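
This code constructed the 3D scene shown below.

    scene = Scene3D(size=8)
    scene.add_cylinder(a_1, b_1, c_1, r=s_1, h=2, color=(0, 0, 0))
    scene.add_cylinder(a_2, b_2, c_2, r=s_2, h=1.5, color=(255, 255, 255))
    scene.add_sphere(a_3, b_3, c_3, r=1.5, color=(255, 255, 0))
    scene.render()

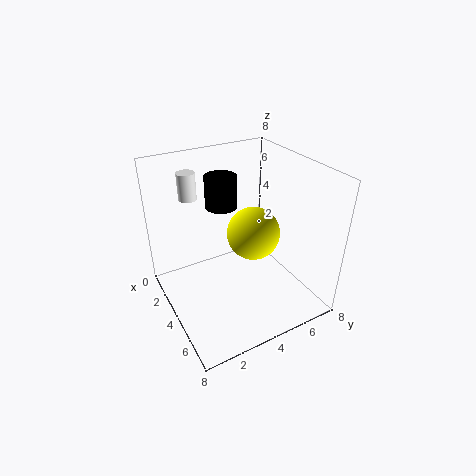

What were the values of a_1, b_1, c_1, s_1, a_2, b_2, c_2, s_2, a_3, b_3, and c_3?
a_1 = 1, b_1 = 4.5, c_1 = 4.5, s_1 = 1, a_2 = 2, b_2 = 2, c_2 = 6, s_2 = 0.5, a_3 = 4, b_3 = 5, c_3 = 4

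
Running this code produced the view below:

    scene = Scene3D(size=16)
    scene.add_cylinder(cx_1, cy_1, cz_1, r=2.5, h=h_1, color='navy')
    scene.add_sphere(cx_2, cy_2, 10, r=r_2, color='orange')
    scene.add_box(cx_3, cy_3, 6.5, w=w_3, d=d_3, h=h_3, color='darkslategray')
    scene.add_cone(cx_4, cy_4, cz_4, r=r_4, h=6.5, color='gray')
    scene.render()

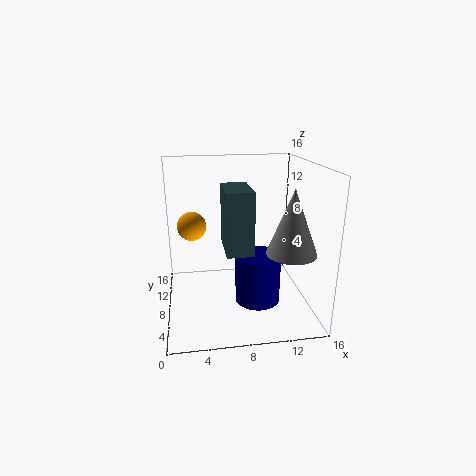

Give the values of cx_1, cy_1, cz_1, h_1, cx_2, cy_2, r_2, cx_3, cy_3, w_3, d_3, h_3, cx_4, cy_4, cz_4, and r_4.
cx_1 = 10, cy_1 = 6.5, cz_1 = 1, h_1 = 5.5, cx_2 = 3, cy_2 = 7, r_2 = 1.5, cx_3 = 6.5, cy_3 = 6, w_3 = 3, d_3 = 5.5, h_3 = 7, cx_4 = 12.5, cy_4 = 3, cz_4 = 8, r_4 = 2.5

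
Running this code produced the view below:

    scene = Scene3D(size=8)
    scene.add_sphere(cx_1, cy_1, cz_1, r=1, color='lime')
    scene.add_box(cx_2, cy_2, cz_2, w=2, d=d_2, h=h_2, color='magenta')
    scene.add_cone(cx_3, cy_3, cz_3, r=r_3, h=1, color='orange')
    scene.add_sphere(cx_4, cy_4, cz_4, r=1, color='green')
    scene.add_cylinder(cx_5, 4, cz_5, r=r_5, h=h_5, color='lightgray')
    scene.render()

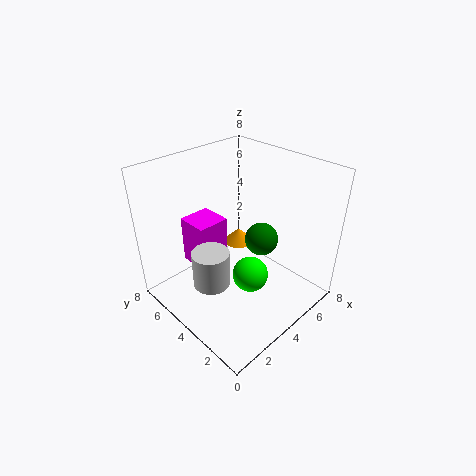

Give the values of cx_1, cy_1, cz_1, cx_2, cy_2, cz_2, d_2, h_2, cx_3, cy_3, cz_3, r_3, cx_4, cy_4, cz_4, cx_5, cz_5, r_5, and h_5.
cx_1 = 4; cy_1 = 3; cz_1 = 2; cx_2 = 3; cy_2 = 6; cz_2 = 1; d_2 = 2; h_2 = 3; cx_3 = 7; cy_3 = 7; cz_3 = 1; r_3 = 1; cx_4 = 6; cy_4 = 4; cz_4 = 3; cx_5 = 2; cz_5 = 2; r_5 = 1; h_5 = 2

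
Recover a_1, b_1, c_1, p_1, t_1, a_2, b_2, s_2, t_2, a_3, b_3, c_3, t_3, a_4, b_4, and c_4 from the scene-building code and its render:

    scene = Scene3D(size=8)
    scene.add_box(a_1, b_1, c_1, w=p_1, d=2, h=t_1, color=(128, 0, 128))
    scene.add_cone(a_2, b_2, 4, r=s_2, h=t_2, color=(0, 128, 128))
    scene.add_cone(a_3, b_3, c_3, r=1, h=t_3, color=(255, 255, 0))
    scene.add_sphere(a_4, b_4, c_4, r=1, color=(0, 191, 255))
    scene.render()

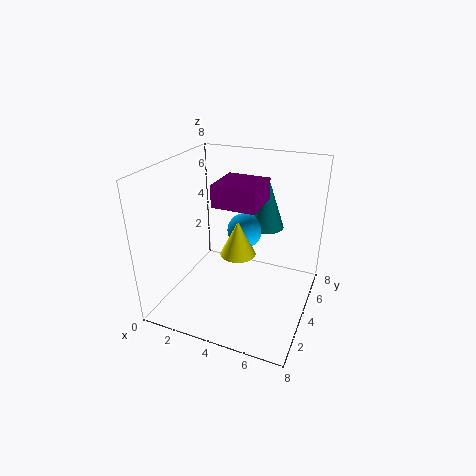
a_1 = 4
b_1 = 1
c_1 = 7
p_1 = 2
t_1 = 1
a_2 = 5
b_2 = 6
s_2 = 1
t_2 = 3
a_3 = 4
b_3 = 4
c_3 = 3
t_3 = 2
a_4 = 4
b_4 = 5
c_4 = 4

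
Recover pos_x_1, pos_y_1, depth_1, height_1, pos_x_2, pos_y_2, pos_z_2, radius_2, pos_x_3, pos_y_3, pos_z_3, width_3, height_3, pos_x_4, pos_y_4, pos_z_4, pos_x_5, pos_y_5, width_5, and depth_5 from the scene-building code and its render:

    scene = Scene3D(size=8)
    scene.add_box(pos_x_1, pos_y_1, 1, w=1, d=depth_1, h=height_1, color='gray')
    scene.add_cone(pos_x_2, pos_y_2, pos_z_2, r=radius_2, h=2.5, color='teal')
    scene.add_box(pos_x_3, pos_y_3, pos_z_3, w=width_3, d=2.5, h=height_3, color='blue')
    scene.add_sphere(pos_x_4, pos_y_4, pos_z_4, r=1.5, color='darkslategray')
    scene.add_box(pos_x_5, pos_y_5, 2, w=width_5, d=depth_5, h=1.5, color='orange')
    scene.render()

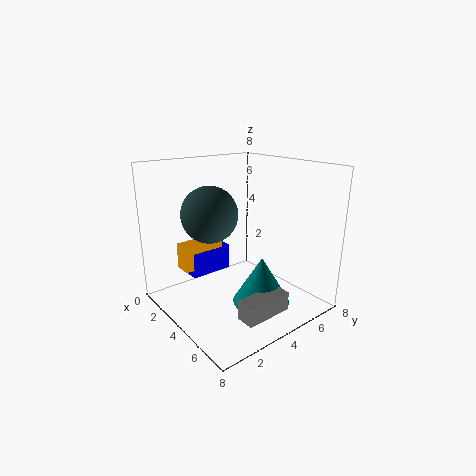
pos_x_1 = 6.5; pos_y_1 = 2; depth_1 = 2.5; height_1 = 1; pos_x_2 = 6; pos_y_2 = 4; pos_z_2 = 1; radius_2 = 1.5; pos_x_3 = 1.5; pos_y_3 = 2; pos_z_3 = 1.5; width_3 = 1; height_3 = 1.5; pos_x_4 = 3.5; pos_y_4 = 2.5; pos_z_4 = 5.5; pos_x_5 = 1.5; pos_y_5 = 1.5; width_5 = 1; depth_5 = 2.5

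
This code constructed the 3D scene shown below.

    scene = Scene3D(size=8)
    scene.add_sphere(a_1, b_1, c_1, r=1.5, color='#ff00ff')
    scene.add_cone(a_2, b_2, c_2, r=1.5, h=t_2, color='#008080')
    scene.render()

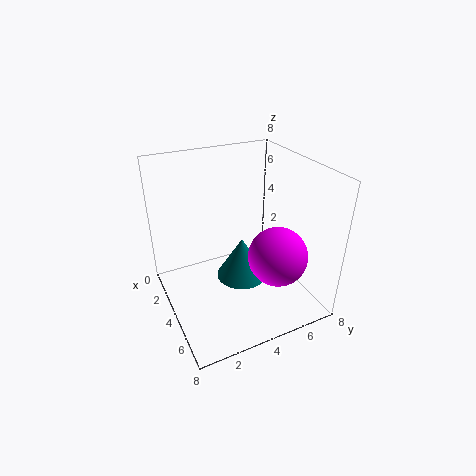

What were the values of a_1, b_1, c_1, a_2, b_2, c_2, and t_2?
a_1 = 6.5
b_1 = 5
c_1 = 4
a_2 = 3.5
b_2 = 4.5
c_2 = 1
t_2 = 2.5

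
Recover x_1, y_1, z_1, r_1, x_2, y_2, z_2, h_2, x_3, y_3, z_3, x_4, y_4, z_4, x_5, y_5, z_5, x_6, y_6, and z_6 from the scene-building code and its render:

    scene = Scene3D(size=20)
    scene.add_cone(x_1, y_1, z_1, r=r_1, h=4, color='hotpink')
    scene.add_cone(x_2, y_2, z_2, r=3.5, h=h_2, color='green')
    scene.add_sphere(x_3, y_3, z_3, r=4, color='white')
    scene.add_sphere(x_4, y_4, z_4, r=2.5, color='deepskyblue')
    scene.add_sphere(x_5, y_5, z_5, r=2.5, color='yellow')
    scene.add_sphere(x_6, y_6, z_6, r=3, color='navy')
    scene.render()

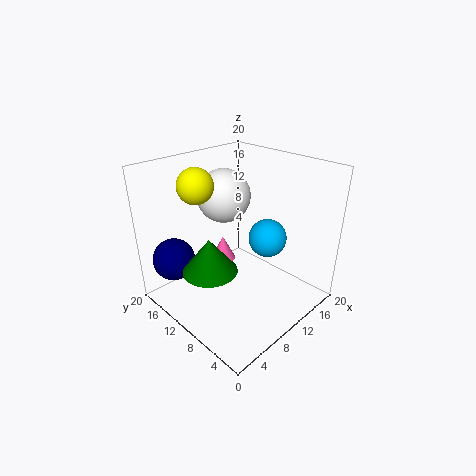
x_1 = 13; y_1 = 16.5; z_1 = 2.5; r_1 = 2; x_2 = 4; y_2 = 9; z_2 = 8; h_2 = 4.5; x_3 = 12.5; y_3 = 15.5; z_3 = 14; x_4 = 11.5; y_4 = 6; z_4 = 11; x_5 = 7; y_5 = 15; z_5 = 17; x_6 = 3.5; y_6 = 16.5; z_6 = 6.5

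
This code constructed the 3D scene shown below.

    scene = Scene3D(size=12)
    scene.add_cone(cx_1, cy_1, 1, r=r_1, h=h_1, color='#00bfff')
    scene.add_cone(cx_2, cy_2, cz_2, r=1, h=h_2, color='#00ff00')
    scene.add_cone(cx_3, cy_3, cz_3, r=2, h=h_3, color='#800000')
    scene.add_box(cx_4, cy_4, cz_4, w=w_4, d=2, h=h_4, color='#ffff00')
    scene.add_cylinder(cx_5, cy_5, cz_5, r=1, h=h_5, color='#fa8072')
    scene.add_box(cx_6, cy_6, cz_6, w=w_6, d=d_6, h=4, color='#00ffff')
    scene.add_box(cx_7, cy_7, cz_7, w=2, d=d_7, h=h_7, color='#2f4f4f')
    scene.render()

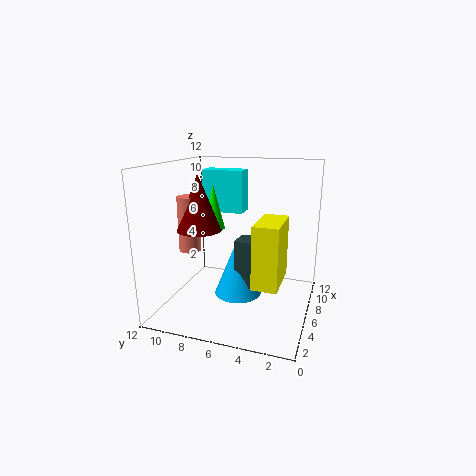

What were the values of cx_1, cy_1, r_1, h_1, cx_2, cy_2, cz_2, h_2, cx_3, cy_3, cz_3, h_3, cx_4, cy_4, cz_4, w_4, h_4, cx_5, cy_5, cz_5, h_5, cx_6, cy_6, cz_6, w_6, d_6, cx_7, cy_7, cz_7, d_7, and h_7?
cx_1 = 6, cy_1 = 6, r_1 = 2, h_1 = 5, cx_2 = 8, cy_2 = 9, cz_2 = 6, h_2 = 4, cx_3 = 7, cy_3 = 10, cz_3 = 6, h_3 = 5, cx_4 = 3, cy_4 = 2, cz_4 = 3, w_4 = 4, h_4 = 5, cx_5 = 7, cy_5 = 11, cz_5 = 4, h_5 = 5, cx_6 = 10, cy_6 = 7, cz_6 = 7, w_6 = 2, d_6 = 4, cx_7 = 5, cy_7 = 4, cz_7 = 2, d_7 = 2, h_7 = 4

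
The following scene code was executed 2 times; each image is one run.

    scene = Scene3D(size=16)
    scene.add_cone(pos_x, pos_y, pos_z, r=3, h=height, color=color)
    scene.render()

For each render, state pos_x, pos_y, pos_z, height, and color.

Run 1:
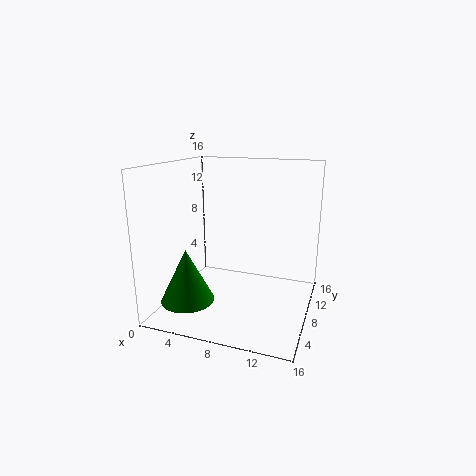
pos_x = 3; pos_y = 5; pos_z = 1; height = 6; color = 'green'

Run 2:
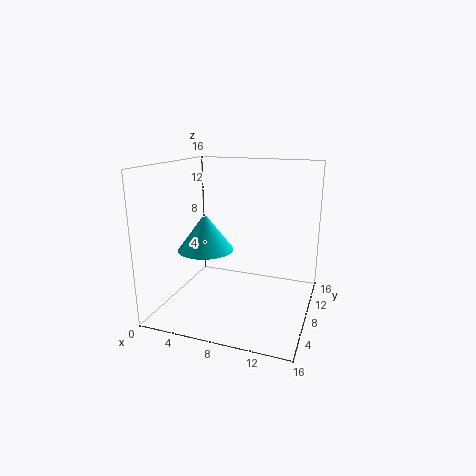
pos_x = 5; pos_y = 6; pos_z = 7; height = 4; color = 'cyan'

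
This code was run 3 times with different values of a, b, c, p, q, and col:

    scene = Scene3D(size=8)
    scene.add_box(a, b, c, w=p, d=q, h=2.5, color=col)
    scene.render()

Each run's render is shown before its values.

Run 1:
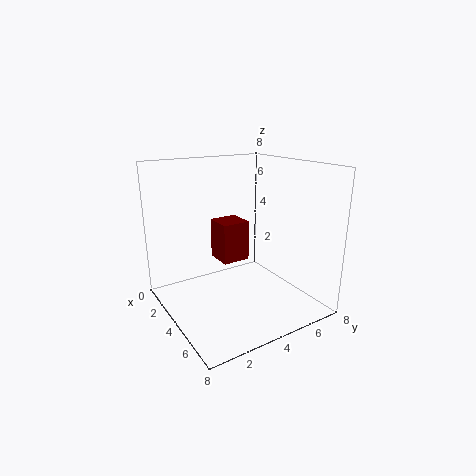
a = 0.75, b = 4, c = 1.75, p = 1.75, q = 1.75, col = 'maroon'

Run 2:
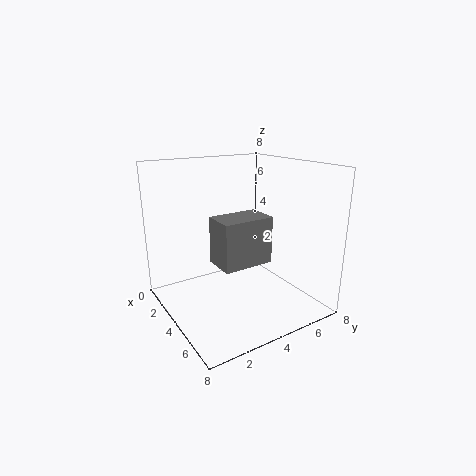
a = 4, b = 2.25, c = 3, p = 1.75, q = 2.75, col = 'gray'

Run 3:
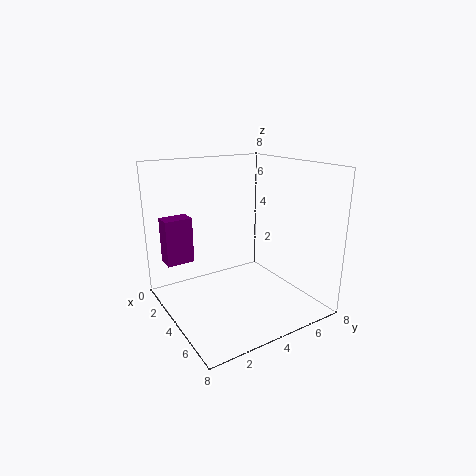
a = 2, b = 0.25, c = 2.75, p = 1, q = 1.5, col = 'purple'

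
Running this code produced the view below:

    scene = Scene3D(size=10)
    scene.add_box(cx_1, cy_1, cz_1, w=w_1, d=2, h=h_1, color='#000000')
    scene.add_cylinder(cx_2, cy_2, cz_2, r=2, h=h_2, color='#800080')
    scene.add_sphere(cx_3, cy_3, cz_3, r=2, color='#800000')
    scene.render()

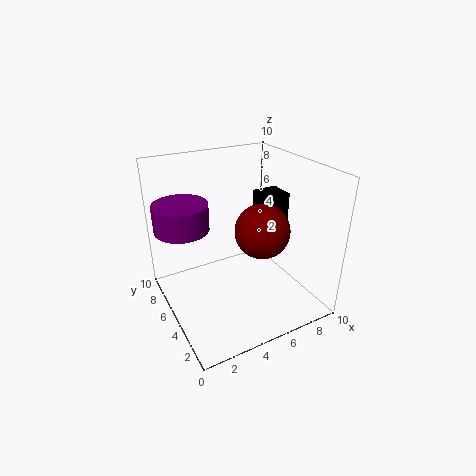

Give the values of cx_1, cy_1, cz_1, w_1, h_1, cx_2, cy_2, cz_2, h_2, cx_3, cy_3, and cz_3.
cx_1 = 8; cy_1 = 6; cz_1 = 3; w_1 = 2; h_1 = 4; cx_2 = 2; cy_2 = 8; cz_2 = 5; h_2 = 2; cx_3 = 7; cy_3 = 5; cz_3 = 5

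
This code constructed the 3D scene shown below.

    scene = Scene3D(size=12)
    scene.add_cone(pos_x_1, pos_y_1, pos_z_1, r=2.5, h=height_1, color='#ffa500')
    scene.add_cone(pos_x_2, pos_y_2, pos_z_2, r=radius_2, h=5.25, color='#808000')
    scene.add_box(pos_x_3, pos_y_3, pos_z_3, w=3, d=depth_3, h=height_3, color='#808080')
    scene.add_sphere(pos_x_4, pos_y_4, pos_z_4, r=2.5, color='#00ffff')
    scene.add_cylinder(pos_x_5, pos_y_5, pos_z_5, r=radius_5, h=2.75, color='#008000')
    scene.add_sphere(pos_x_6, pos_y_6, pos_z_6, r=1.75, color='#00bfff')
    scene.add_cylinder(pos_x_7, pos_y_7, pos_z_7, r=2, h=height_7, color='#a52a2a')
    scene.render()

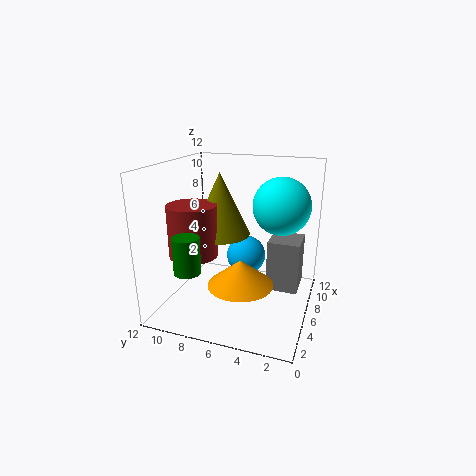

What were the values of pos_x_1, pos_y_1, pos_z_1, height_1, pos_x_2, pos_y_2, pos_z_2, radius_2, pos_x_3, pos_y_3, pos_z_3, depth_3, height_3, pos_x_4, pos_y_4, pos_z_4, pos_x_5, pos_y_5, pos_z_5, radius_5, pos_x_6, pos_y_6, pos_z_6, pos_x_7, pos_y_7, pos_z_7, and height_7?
pos_x_1 = 3; pos_y_1 = 4.75; pos_z_1 = 3.5; height_1 = 2; pos_x_2 = 6.5; pos_y_2 = 7.75; pos_z_2 = 6; radius_2 = 2.5; pos_x_3 = 7; pos_y_3 = 1; pos_z_3 = 1; depth_3 = 2.75; height_3 = 4.5; pos_x_4 = 8.75; pos_y_4 = 3; pos_z_4 = 8.25; pos_x_5 = 1.25; pos_y_5 = 8.25; pos_z_5 = 4.75; radius_5 = 1; pos_x_6 = 8.25; pos_y_6 = 6; pos_z_6 = 3.5; pos_x_7 = 4.25; pos_y_7 = 9.25; pos_z_7 = 4.75; height_7 = 4.25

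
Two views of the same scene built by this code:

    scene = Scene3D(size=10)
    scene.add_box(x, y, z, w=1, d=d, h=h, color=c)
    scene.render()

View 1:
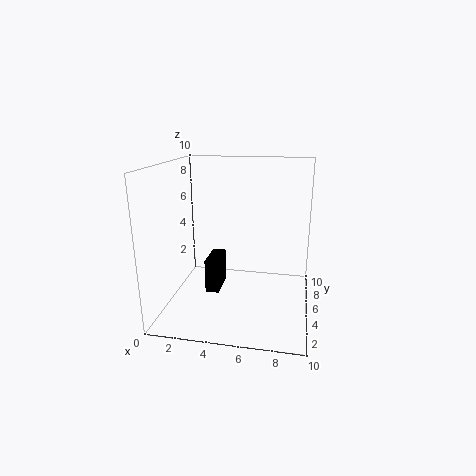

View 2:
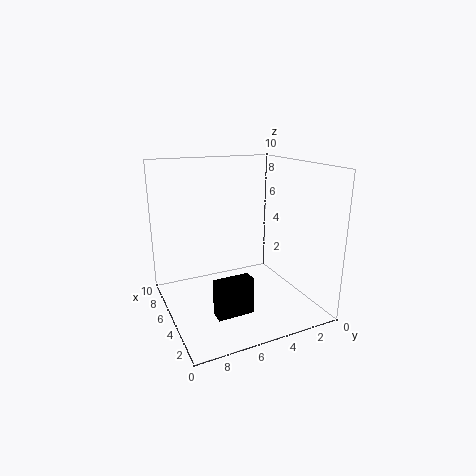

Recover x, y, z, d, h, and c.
x = 2.5; y = 5; z = 0.5; d = 2.5; h = 2.5; c = 'black'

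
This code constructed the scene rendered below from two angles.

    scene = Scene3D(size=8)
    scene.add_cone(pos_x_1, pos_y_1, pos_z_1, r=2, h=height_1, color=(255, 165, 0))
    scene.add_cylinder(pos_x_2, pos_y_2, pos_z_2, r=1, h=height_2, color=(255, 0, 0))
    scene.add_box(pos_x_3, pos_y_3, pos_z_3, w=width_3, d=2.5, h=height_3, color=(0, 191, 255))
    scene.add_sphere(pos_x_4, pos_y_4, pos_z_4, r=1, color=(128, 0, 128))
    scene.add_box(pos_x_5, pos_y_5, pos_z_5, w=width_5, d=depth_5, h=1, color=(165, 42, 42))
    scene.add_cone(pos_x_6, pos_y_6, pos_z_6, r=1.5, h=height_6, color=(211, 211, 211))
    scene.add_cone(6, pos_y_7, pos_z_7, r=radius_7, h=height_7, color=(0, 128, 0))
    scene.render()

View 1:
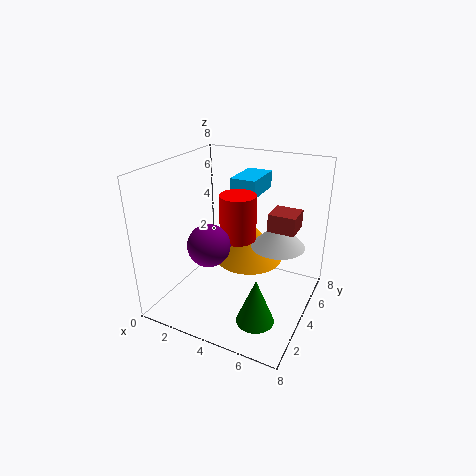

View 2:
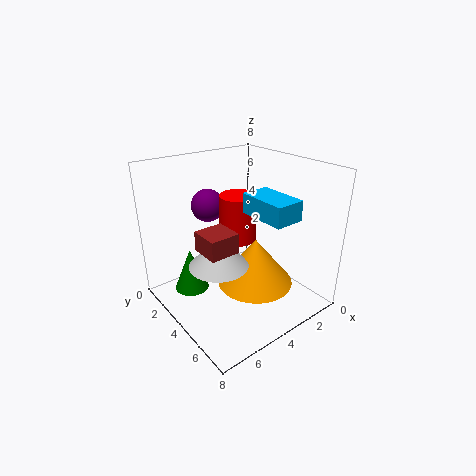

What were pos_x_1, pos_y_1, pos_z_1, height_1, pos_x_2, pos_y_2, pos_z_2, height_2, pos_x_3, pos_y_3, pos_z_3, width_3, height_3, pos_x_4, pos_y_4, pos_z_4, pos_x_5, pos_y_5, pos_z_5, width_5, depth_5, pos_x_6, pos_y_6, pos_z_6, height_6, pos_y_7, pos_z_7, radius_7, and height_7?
pos_x_1 = 4; pos_y_1 = 5.5; pos_z_1 = 2; height_1 = 2.5; pos_x_2 = 4; pos_y_2 = 4; pos_z_2 = 4; height_2 = 2.5; pos_x_3 = 3; pos_y_3 = 5; pos_z_3 = 6; width_3 = 1.5; height_3 = 1; pos_x_4 = 4; pos_y_4 = 1; pos_z_4 = 5; pos_x_5 = 5.5; pos_y_5 = 4.5; pos_z_5 = 4.5; width_5 = 1.5; depth_5 = 1.5; pos_x_6 = 6; pos_y_6 = 5; pos_z_6 = 3.5; height_6 = 1.5; pos_y_7 = 2; pos_z_7 = 0.5; radius_7 = 1; height_7 = 2.5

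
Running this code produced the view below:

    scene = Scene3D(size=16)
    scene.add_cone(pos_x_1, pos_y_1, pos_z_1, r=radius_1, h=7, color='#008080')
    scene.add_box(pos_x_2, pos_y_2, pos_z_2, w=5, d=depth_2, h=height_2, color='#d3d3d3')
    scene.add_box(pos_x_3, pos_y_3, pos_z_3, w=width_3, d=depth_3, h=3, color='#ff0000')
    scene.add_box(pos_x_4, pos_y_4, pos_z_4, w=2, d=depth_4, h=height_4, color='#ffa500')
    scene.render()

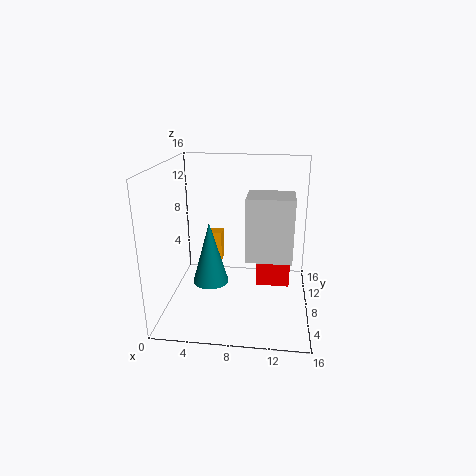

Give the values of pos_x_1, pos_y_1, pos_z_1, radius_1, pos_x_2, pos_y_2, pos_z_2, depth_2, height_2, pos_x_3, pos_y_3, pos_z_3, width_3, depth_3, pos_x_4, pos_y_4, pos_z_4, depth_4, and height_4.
pos_x_1 = 5, pos_y_1 = 7, pos_z_1 = 3, radius_1 = 2, pos_x_2 = 9, pos_y_2 = 6, pos_z_2 = 6, depth_2 = 4, height_2 = 7, pos_x_3 = 10, pos_y_3 = 10, pos_z_3 = 1, width_3 = 4, depth_3 = 3, pos_x_4 = 3, pos_y_4 = 14, pos_z_4 = 2, depth_4 = 2, height_4 = 4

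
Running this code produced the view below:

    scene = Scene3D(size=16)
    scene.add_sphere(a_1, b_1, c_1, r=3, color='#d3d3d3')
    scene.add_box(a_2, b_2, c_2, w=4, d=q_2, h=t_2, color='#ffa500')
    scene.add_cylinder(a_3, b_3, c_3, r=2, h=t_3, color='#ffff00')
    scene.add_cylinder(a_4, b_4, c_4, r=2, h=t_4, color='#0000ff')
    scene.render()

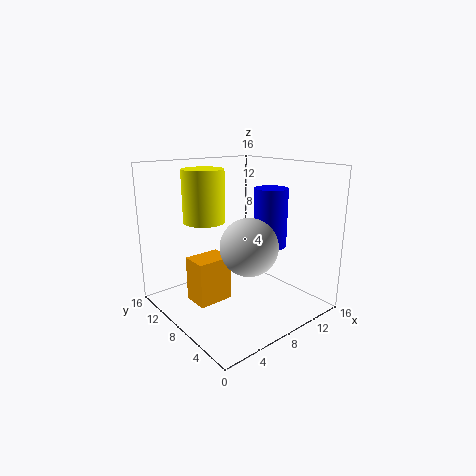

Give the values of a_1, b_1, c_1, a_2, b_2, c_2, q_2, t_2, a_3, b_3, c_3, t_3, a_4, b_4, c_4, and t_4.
a_1 = 7; b_1 = 5; c_1 = 8; a_2 = 3; b_2 = 8; c_2 = 1; q_2 = 3; t_2 = 5; a_3 = 3; b_3 = 7; c_3 = 11; t_3 = 5; a_4 = 13; b_4 = 8; c_4 = 6; t_4 = 7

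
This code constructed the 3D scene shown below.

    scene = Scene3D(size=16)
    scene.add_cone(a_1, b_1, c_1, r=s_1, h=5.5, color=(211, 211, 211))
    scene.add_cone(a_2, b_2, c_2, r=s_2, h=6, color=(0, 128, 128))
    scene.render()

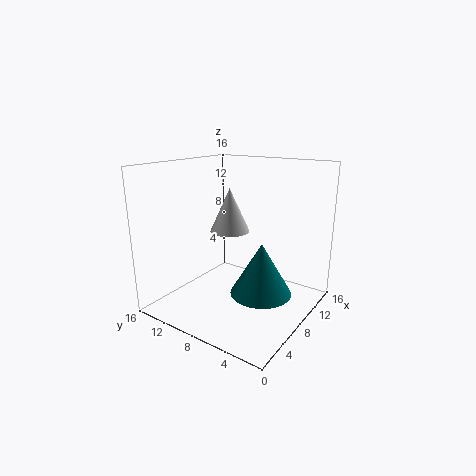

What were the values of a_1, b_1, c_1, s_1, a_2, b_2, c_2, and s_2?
a_1 = 12
b_1 = 12
c_1 = 7
s_1 = 2.5
a_2 = 9
b_2 = 5.5
c_2 = 1.5
s_2 = 3.5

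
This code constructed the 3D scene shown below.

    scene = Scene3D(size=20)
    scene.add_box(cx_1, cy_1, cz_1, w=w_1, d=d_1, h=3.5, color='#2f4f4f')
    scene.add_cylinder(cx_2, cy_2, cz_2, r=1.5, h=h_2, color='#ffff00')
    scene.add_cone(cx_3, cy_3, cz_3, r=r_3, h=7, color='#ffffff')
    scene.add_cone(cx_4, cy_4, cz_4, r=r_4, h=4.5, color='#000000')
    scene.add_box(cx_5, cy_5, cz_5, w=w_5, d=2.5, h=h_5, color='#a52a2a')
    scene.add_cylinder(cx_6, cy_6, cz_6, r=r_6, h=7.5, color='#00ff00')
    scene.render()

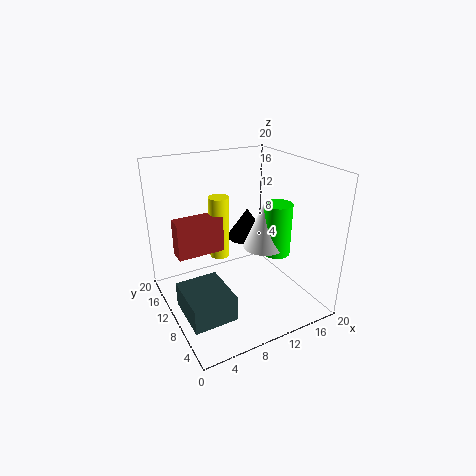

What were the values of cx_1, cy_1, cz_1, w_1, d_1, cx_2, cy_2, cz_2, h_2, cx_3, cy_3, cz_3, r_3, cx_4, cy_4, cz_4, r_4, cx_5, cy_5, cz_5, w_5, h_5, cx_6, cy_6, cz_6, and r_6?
cx_1 = 1; cy_1 = 4.5; cz_1 = 1; w_1 = 6; d_1 = 7; cx_2 = 9.5; cy_2 = 15; cz_2 = 5; h_2 = 9.5; cx_3 = 14; cy_3 = 9.5; cz_3 = 8; r_3 = 3; cx_4 = 13.5; cy_4 = 13.5; cz_4 = 8; r_4 = 3; cx_5 = 2.5; cy_5 = 13.5; cz_5 = 6.5; w_5 = 7; h_5 = 5.5; cx_6 = 15.5; cy_6 = 8.5; cz_6 = 7; r_6 = 2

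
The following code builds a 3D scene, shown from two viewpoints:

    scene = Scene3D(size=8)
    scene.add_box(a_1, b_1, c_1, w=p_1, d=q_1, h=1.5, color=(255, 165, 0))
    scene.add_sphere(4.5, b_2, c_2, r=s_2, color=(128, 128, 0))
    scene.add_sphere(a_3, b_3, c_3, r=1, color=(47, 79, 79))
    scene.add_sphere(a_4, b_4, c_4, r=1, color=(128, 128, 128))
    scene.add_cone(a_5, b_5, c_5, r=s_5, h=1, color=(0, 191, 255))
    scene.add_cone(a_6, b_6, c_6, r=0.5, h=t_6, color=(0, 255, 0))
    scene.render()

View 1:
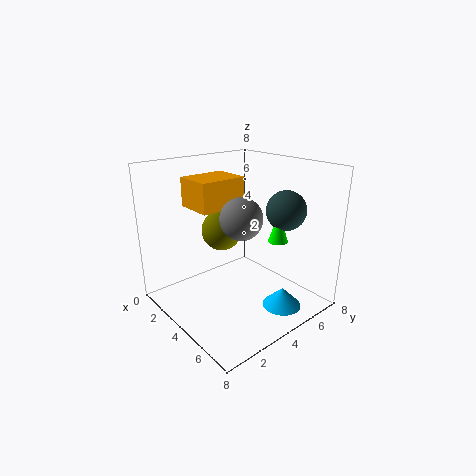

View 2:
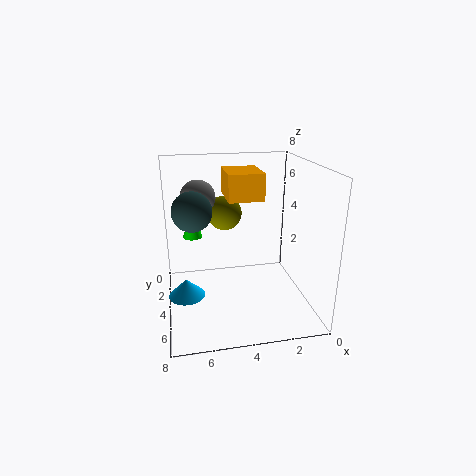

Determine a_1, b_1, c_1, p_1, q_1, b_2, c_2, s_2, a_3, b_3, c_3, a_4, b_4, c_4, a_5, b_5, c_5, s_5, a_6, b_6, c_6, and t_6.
a_1 = 2.5; b_1 = 1.5; c_1 = 6; p_1 = 2; q_1 = 2.5; b_2 = 2.5; c_2 = 5; s_2 = 1; a_3 = 6.5; b_3 = 5; c_3 = 6; a_4 = 6; b_4 = 2.5; c_4 = 6; a_5 = 7; b_5 = 4.5; c_5 = 1; s_5 = 1; a_6 = 6.5; b_6 = 4.5; c_6 = 4.5; t_6 = 1.5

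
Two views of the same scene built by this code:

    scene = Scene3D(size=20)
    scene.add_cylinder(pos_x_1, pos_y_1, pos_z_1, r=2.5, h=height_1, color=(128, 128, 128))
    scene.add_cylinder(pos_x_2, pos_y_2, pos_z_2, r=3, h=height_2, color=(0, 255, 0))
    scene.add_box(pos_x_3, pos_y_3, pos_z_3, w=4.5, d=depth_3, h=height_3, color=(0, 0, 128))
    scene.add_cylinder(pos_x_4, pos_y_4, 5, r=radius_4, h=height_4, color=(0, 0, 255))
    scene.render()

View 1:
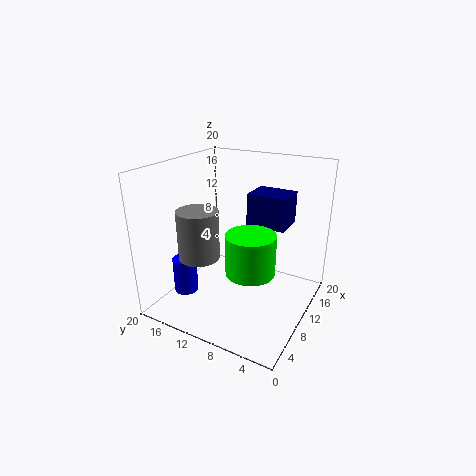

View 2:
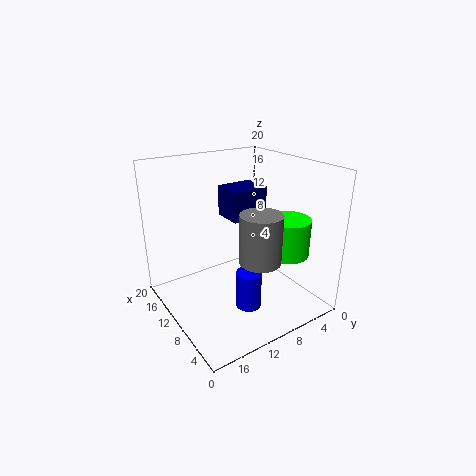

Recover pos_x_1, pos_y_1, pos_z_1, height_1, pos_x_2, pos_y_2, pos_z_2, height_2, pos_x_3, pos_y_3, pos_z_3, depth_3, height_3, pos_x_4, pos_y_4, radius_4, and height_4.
pos_x_1 = 3
pos_y_1 = 11.5
pos_z_1 = 10
height_1 = 6
pos_x_2 = 5
pos_y_2 = 5.5
pos_z_2 = 8.5
height_2 = 5
pos_x_3 = 11.5
pos_y_3 = 4
pos_z_3 = 11.5
depth_3 = 5.5
height_3 = 4.5
pos_x_4 = 2.5
pos_y_4 = 13.5
radius_4 = 1.5
height_4 = 4.5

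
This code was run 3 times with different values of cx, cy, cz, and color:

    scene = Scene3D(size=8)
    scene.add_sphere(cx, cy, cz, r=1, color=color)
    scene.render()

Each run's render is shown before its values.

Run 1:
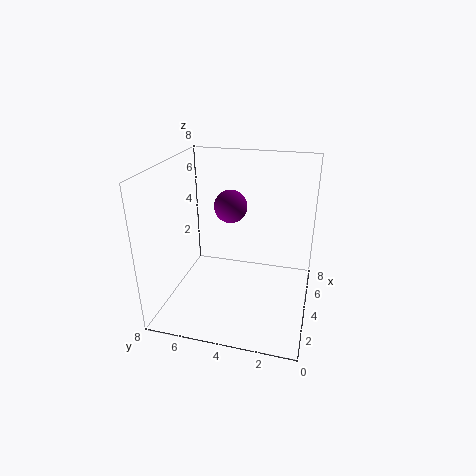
cx = 6; cy = 5; cz = 5; color = 'purple'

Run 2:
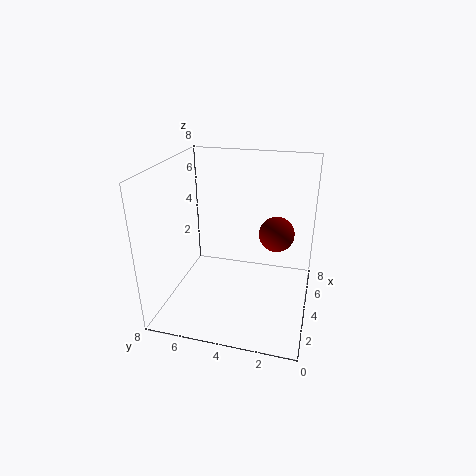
cx = 5; cy = 2; cz = 4; color = 'maroon'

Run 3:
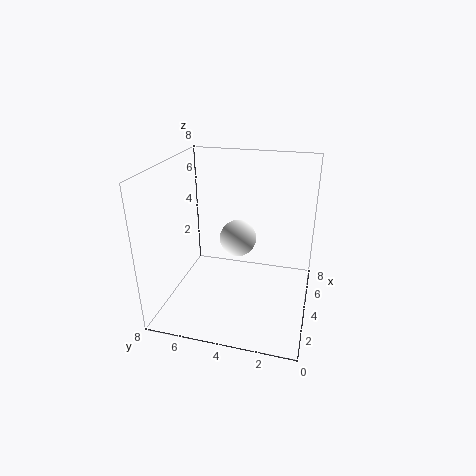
cx = 4; cy = 4; cz = 4; color = 'white'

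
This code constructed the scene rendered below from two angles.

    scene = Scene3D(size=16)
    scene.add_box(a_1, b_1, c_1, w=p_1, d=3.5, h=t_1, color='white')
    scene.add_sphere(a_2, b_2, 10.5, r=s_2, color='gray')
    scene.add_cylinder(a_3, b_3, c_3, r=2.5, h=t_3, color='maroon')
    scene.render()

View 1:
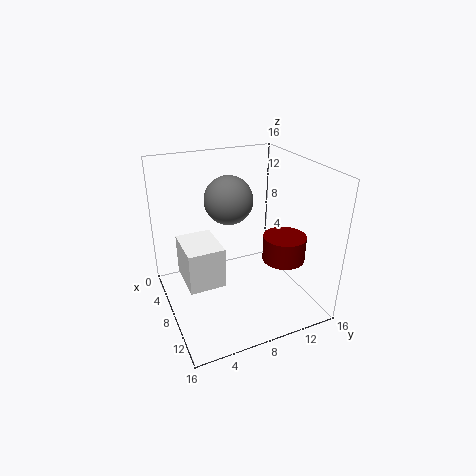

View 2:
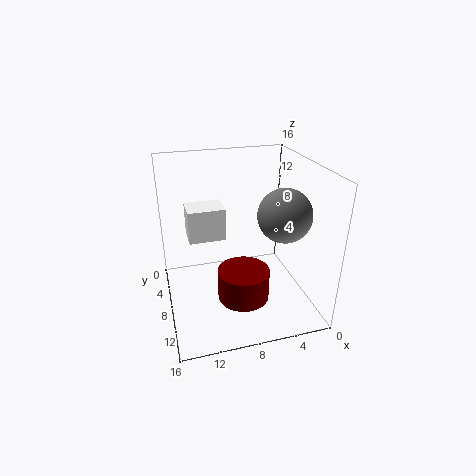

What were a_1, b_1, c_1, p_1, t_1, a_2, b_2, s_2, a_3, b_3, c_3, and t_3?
a_1 = 8.5
b_1 = 1
c_1 = 6
p_1 = 4.5
t_1 = 4
a_2 = 3
b_2 = 9
s_2 = 3
a_3 = 9
b_3 = 13.5
c_3 = 4.5
t_3 = 3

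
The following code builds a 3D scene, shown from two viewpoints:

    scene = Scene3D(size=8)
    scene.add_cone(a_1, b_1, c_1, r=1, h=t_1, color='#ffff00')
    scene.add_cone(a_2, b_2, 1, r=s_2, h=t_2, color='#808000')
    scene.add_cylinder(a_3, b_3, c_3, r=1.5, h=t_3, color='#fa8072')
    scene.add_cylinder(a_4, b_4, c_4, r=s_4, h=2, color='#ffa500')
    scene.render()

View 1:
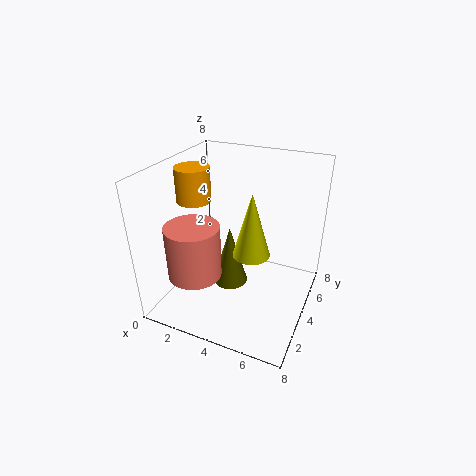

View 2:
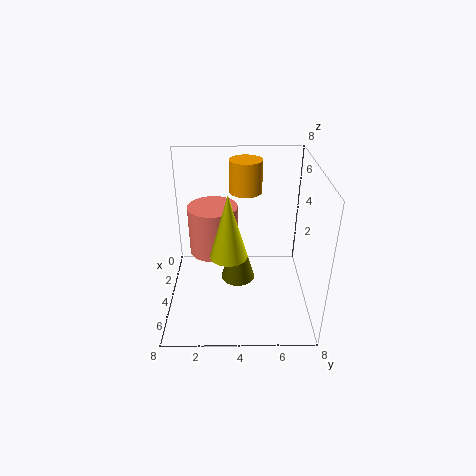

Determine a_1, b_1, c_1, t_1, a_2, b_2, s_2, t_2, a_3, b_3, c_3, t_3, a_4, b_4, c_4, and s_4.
a_1 = 5
b_1 = 3.5
c_1 = 3.5
t_1 = 3.5
a_2 = 3.5
b_2 = 4
s_2 = 1
t_2 = 3.5
a_3 = 2
b_3 = 2.5
c_3 = 2
t_3 = 3
a_4 = 1
b_4 = 4.5
c_4 = 5.5
s_4 = 1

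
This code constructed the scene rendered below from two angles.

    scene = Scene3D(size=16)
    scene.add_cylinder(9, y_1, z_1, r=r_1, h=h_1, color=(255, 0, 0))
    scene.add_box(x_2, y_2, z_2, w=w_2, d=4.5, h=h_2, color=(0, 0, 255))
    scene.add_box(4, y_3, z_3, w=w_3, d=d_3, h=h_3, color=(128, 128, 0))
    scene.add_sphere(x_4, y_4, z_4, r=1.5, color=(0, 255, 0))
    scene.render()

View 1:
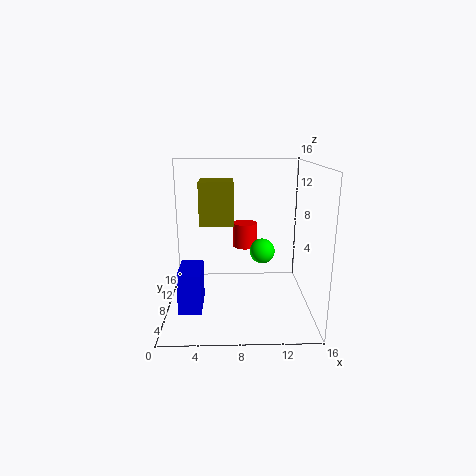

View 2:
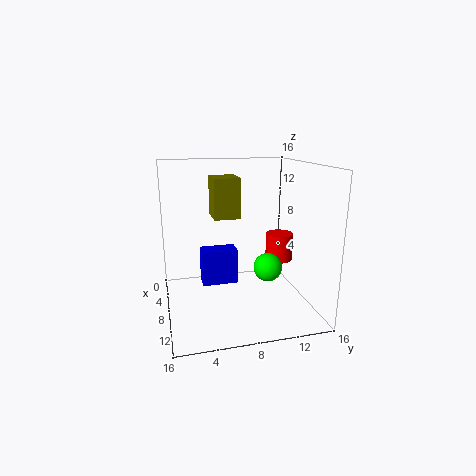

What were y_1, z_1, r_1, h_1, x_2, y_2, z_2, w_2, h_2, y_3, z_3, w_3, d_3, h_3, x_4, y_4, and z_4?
y_1 = 12.5; z_1 = 5.5; r_1 = 1.5; h_1 = 3; x_2 = 1.5; y_2 = 4.5; z_2 = 0.5; w_2 = 2.5; h_2 = 4.5; y_3 = 5.5; z_3 = 10; w_3 = 3.5; d_3 = 3; h_3 = 4.5; x_4 = 11; y_4 = 10.5; z_4 = 5.5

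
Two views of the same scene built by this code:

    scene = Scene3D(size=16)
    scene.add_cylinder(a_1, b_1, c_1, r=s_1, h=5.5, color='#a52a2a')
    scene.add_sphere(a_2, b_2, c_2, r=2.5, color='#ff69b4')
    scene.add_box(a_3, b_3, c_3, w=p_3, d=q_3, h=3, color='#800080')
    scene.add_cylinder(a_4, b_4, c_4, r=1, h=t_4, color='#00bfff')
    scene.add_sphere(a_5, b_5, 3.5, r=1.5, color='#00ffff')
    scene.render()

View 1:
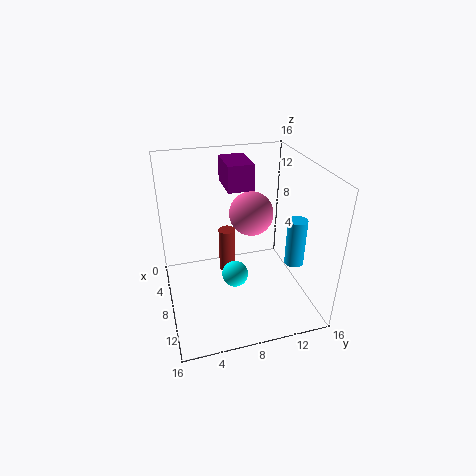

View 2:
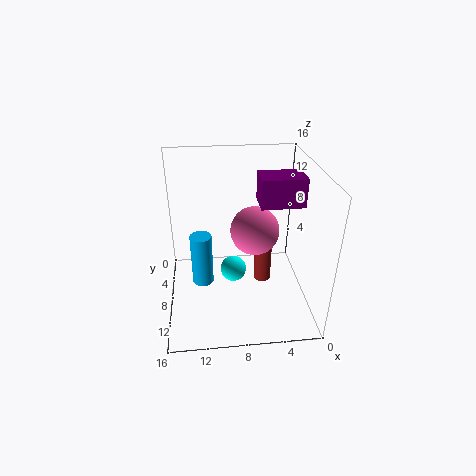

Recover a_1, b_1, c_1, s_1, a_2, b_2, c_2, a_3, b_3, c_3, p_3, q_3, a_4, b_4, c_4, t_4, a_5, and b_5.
a_1 = 5; b_1 = 7.5; c_1 = 2; s_1 = 1; a_2 = 6.5; b_2 = 10; c_2 = 10; a_3 = 1.5; b_3 = 7.5; c_3 = 12.5; p_3 = 4.5; q_3 = 3; a_4 = 12; b_4 = 13; c_4 = 6.5; t_4 = 5; a_5 = 8.5; b_5 = 7.5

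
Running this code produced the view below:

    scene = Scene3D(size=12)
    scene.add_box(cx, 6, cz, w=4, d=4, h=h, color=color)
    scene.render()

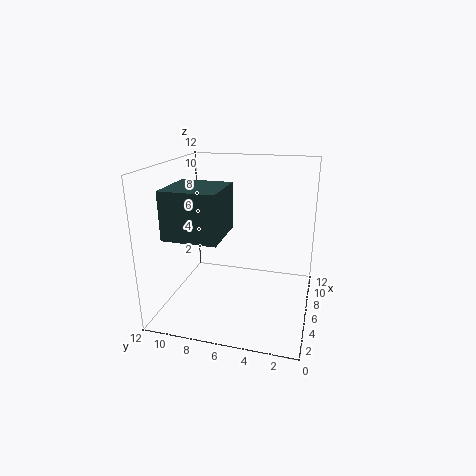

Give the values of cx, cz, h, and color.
cx = 0.5; cz = 7.5; h = 3.5; color = 'darkslategray'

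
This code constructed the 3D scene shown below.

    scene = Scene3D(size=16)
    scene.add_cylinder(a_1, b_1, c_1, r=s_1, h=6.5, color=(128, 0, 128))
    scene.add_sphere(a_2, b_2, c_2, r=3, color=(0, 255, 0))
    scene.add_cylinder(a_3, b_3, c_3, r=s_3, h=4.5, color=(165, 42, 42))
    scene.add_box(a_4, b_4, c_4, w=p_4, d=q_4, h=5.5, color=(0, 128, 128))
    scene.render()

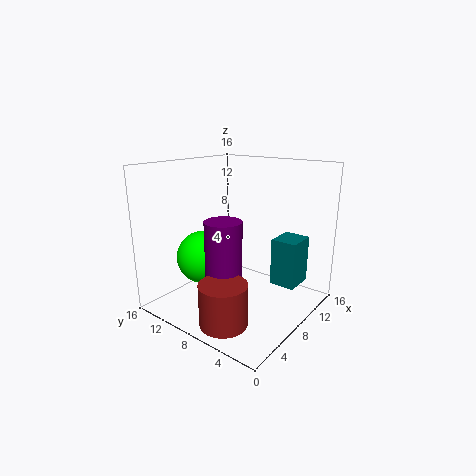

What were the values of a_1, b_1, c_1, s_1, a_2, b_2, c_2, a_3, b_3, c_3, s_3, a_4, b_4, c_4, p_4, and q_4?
a_1 = 5.5; b_1 = 8; c_1 = 4; s_1 = 2; a_2 = 6; b_2 = 11.5; c_2 = 5.5; a_3 = 3; b_3 = 6; c_3 = 0.5; s_3 = 2.5; a_4 = 11; b_4 = 2.5; c_4 = 2; p_4 = 3.5; q_4 = 3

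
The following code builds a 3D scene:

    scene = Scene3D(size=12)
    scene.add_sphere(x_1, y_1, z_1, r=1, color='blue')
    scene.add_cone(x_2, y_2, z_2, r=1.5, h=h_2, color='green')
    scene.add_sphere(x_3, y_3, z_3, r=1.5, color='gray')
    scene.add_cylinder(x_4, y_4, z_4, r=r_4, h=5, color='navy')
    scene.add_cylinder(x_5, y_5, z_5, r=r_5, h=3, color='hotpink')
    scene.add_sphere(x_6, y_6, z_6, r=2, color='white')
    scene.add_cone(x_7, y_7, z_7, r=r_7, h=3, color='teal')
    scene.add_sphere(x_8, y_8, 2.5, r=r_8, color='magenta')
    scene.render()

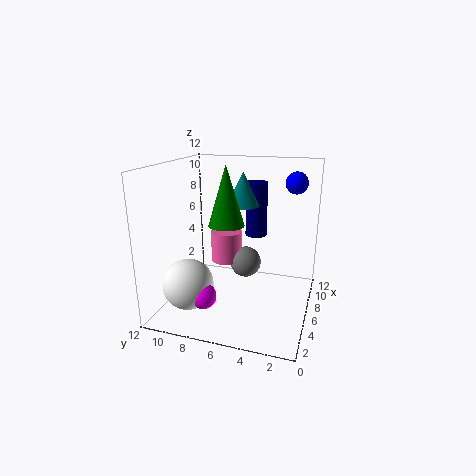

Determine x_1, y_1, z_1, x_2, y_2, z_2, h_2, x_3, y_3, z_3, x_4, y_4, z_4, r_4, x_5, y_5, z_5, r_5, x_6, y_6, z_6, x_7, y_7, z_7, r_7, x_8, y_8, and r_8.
x_1 = 10.5
y_1 = 2
z_1 = 10
x_2 = 6
y_2 = 7
z_2 = 7
h_2 = 5
x_3 = 10
y_3 = 6.5
z_3 = 2
x_4 = 10
y_4 = 5.5
z_4 = 5
r_4 = 1
x_5 = 10
y_5 = 8.5
z_5 = 2
r_5 = 1.5
x_6 = 2.5
y_6 = 9
z_6 = 3
x_7 = 9
y_7 = 6.5
z_7 = 8
r_7 = 1.5
x_8 = 2
y_8 = 7.5
r_8 = 1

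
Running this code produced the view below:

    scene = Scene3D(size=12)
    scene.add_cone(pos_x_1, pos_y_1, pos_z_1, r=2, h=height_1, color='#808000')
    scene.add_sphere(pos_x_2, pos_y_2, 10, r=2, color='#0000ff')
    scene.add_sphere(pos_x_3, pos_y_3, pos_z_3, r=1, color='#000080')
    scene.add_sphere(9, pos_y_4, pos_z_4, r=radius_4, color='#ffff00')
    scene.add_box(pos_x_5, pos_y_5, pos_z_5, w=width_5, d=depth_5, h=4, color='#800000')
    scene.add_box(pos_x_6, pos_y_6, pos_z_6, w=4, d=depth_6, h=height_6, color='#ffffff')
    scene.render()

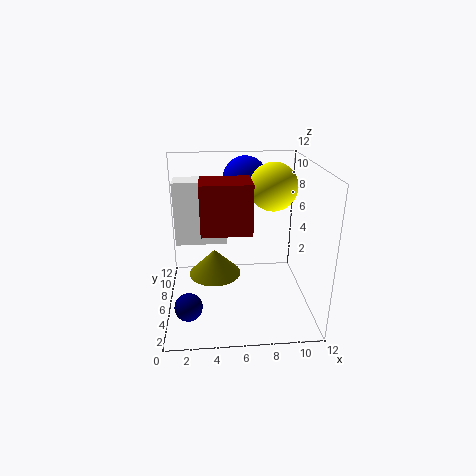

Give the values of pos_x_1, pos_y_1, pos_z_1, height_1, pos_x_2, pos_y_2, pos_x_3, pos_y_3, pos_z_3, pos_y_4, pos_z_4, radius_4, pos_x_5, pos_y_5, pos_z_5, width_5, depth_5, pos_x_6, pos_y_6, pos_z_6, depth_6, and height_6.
pos_x_1 = 4
pos_y_1 = 4
pos_z_1 = 4
height_1 = 2
pos_x_2 = 7
pos_y_2 = 10
pos_x_3 = 2
pos_y_3 = 1
pos_z_3 = 3
pos_y_4 = 7
pos_z_4 = 10
radius_4 = 2
pos_x_5 = 3
pos_y_5 = 4
pos_z_5 = 7
width_5 = 4
depth_5 = 3
pos_x_6 = 1
pos_y_6 = 5
pos_z_6 = 6
depth_6 = 2
height_6 = 5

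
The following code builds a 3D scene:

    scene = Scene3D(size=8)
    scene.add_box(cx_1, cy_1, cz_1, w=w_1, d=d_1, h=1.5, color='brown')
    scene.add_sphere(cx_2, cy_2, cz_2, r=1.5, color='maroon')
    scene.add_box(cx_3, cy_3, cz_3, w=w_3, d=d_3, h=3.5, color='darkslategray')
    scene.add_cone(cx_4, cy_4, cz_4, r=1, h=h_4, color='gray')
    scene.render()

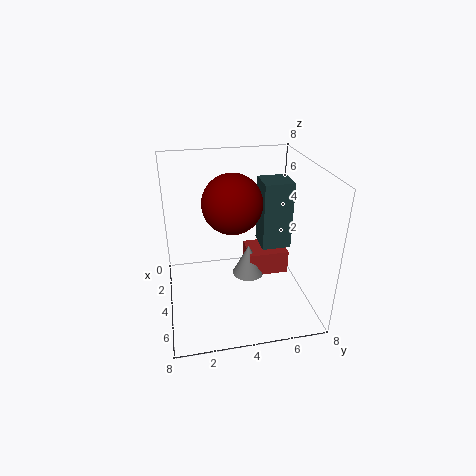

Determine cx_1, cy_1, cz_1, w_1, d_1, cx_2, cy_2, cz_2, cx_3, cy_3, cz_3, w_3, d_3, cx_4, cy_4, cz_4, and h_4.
cx_1 = 1, cy_1 = 5, cz_1 = 0.5, w_1 = 2, d_1 = 2.5, cx_2 = 5, cy_2 = 3.5, cz_2 = 6.5, cx_3 = 4, cy_3 = 5, cz_3 = 4, w_3 = 1.5, d_3 = 1.5, cx_4 = 2.5, cy_4 = 5, cz_4 = 0.5, h_4 = 2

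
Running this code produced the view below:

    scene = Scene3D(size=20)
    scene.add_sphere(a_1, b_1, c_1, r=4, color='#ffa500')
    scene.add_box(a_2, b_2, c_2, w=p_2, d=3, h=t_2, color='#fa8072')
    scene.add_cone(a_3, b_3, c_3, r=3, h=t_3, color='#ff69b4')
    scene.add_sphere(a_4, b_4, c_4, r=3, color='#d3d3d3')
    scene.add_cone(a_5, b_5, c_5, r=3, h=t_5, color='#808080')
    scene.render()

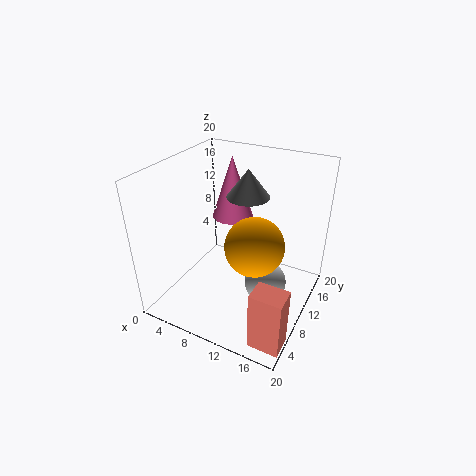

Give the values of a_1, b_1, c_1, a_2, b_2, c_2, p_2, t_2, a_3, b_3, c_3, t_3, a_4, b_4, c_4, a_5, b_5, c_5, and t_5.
a_1 = 13, b_1 = 9, c_1 = 10, a_2 = 16, b_2 = 1, c_2 = 1, p_2 = 4, t_2 = 8, a_3 = 7, b_3 = 14, c_3 = 11, t_3 = 9, a_4 = 14, b_4 = 11, c_4 = 3, a_5 = 10, b_5 = 13, c_5 = 15, t_5 = 4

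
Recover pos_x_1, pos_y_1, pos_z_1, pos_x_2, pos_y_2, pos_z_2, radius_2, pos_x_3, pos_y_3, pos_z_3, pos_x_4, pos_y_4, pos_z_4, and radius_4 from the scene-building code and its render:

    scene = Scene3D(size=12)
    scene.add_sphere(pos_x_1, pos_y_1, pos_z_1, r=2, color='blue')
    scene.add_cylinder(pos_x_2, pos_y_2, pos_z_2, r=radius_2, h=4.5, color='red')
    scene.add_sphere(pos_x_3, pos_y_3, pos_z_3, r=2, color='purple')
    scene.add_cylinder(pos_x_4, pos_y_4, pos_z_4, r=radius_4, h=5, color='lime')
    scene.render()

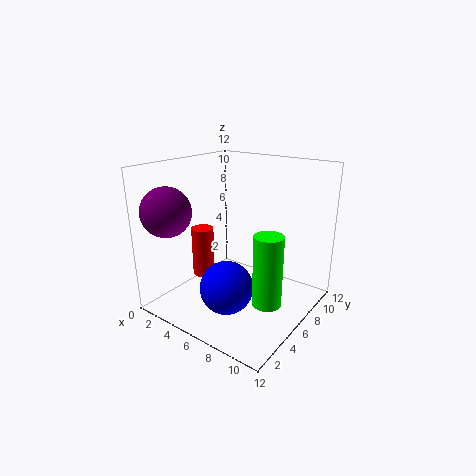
pos_x_1 = 7.5
pos_y_1 = 2.5
pos_z_1 = 3.5
pos_x_2 = 2
pos_y_2 = 6
pos_z_2 = 1.5
radius_2 = 1
pos_x_3 = 2
pos_y_3 = 2
pos_z_3 = 8.5
pos_x_4 = 11
pos_y_4 = 2.5
pos_z_4 = 3.5
radius_4 = 1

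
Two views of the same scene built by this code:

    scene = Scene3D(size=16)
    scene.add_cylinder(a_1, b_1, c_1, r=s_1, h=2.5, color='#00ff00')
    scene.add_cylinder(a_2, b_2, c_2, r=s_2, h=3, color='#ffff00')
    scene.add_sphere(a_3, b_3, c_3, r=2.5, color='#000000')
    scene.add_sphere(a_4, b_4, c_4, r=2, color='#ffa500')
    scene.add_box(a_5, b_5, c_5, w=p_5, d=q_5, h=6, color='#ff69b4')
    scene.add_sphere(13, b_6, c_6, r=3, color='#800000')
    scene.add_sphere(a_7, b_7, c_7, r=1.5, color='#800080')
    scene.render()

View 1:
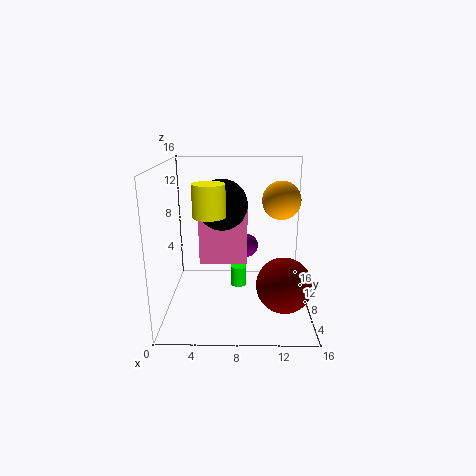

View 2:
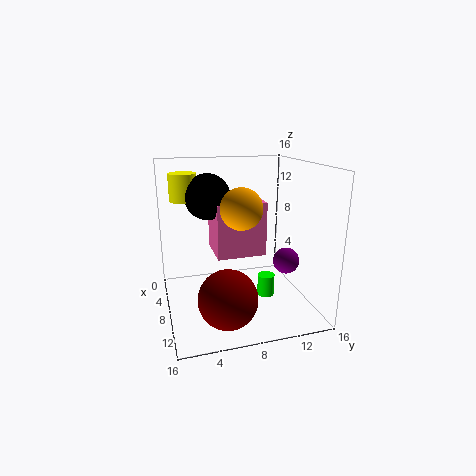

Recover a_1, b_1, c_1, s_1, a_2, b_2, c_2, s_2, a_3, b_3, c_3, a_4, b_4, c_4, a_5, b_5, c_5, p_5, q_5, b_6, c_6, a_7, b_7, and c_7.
a_1 = 8; b_1 = 11.5; c_1 = 0.5; s_1 = 1; a_2 = 5.5; b_2 = 2.5; c_2 = 12; s_2 = 1.5; a_3 = 6.5; b_3 = 5; c_3 = 12.5; a_4 = 12.5; b_4 = 7; c_4 = 12.5; a_5 = 4; b_5 = 5.5; c_5 = 6; p_5 = 5; q_5 = 5.5; b_6 = 5.5; c_6 = 3.5; a_7 = 9; b_7 = 13.5; c_7 = 5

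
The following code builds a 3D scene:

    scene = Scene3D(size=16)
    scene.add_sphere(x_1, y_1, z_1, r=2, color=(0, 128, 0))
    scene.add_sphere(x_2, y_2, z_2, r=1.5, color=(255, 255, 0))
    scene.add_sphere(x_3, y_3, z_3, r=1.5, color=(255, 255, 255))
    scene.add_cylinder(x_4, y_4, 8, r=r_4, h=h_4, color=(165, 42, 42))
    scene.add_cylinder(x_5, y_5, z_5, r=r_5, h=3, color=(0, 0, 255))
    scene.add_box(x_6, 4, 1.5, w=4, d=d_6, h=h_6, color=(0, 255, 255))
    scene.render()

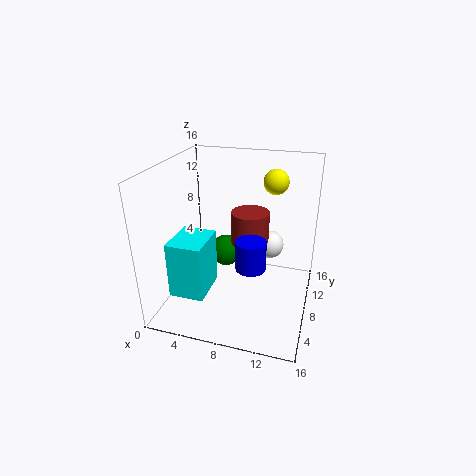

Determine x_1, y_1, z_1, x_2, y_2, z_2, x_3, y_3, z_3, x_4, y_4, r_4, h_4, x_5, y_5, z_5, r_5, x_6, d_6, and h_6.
x_1 = 5, y_1 = 12.5, z_1 = 3.5, x_2 = 11, y_2 = 13.5, z_2 = 13, x_3 = 11.5, y_3 = 8.5, z_3 = 7.5, x_4 = 9.5, y_4 = 7.5, r_4 = 2, h_4 = 3.5, x_5 = 10.5, y_5 = 4, z_5 = 7, r_5 = 1.5, x_6 = 1, d_6 = 5, h_6 = 6.5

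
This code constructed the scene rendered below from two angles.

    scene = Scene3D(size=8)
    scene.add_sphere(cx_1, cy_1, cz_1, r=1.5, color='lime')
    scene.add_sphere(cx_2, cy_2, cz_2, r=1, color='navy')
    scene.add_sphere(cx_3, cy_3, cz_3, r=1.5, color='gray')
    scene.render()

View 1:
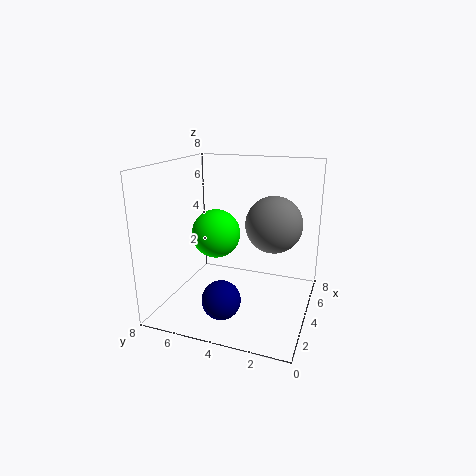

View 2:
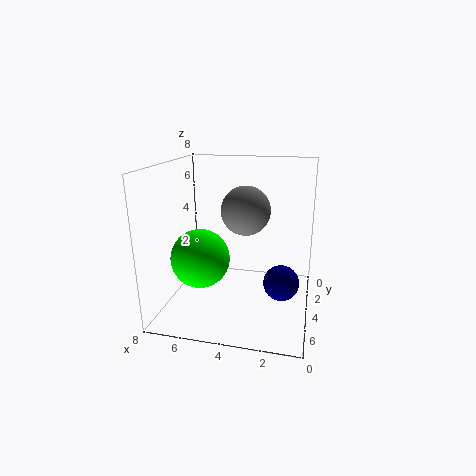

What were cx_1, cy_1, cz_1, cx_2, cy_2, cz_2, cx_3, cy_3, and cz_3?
cx_1 = 5.5; cy_1 = 6; cz_1 = 3.5; cx_2 = 1.5; cy_2 = 4; cz_2 = 1.5; cx_3 = 4; cy_3 = 2; cz_3 = 5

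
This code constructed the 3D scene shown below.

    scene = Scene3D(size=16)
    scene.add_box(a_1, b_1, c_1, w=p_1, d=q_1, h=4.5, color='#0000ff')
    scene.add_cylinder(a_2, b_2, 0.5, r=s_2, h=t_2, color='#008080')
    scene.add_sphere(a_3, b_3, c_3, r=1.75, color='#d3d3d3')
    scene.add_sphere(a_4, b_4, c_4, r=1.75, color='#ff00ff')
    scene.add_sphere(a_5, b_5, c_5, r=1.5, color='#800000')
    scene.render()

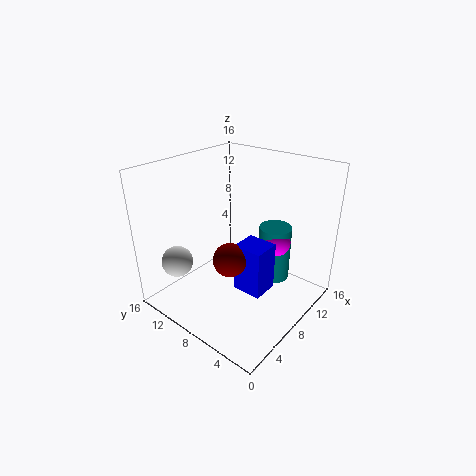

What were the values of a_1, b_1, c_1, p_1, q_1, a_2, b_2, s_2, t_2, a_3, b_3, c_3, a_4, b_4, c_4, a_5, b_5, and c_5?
a_1 = 2.5; b_1 = 1.25; c_1 = 6.5; p_1 = 2.5; q_1 = 2.75; a_2 = 13.75; b_2 = 6.75; s_2 = 2; t_2 = 7; a_3 = 3.25; b_3 = 13; c_3 = 5.25; a_4 = 13.25; b_4 = 6.25; c_4 = 5.75; a_5 = 2; b_5 = 4; c_5 = 9.75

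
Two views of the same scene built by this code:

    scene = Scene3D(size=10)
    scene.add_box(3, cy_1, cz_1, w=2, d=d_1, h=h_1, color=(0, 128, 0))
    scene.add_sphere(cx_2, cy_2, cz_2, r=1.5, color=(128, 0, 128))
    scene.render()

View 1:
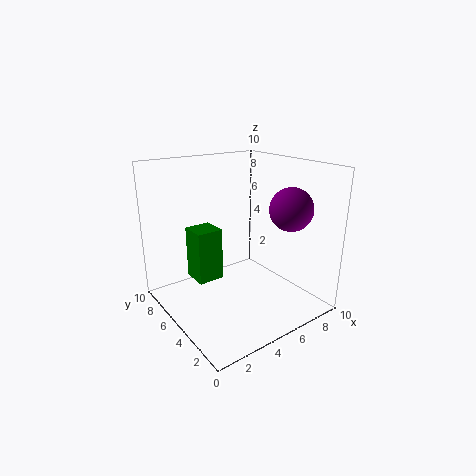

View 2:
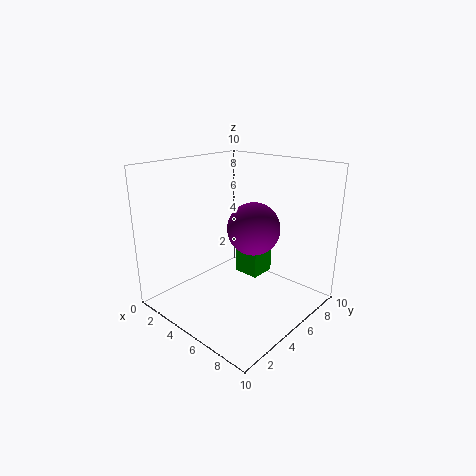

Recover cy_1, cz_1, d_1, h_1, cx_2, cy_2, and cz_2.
cy_1 = 7; cz_1 = 1; d_1 = 2; h_1 = 4; cx_2 = 8; cy_2 = 3; cz_2 = 7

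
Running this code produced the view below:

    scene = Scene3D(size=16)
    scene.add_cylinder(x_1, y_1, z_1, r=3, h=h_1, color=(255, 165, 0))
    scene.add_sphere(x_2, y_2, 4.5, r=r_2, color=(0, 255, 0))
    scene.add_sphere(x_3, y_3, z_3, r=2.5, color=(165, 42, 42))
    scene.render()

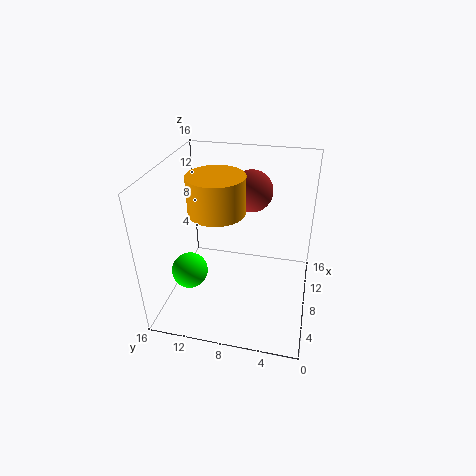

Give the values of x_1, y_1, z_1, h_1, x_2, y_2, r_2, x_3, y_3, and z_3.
x_1 = 7
y_1 = 10
z_1 = 11.5
h_1 = 4
x_2 = 5.5
y_2 = 13
r_2 = 2
x_3 = 13
y_3 = 7.5
z_3 = 11.5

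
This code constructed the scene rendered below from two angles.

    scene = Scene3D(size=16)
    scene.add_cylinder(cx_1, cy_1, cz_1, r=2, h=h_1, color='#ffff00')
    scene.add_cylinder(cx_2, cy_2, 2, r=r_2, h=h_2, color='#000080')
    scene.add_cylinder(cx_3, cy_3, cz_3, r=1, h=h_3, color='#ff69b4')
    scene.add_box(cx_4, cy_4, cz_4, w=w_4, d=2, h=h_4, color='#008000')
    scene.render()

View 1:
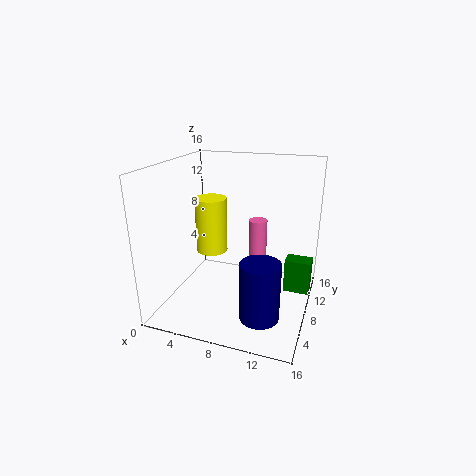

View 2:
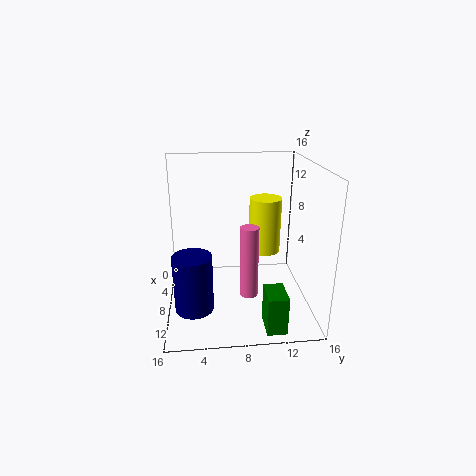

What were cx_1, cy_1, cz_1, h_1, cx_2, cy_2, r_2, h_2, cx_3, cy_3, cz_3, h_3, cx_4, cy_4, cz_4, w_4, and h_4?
cx_1 = 3, cy_1 = 12, cz_1 = 4, h_1 = 7, cx_2 = 12, cy_2 = 3, r_2 = 2, h_2 = 6, cx_3 = 10, cy_3 = 9, cz_3 = 2, h_3 = 8, cx_4 = 13, cy_4 = 10, cz_4 = 1, w_4 = 3, h_4 = 4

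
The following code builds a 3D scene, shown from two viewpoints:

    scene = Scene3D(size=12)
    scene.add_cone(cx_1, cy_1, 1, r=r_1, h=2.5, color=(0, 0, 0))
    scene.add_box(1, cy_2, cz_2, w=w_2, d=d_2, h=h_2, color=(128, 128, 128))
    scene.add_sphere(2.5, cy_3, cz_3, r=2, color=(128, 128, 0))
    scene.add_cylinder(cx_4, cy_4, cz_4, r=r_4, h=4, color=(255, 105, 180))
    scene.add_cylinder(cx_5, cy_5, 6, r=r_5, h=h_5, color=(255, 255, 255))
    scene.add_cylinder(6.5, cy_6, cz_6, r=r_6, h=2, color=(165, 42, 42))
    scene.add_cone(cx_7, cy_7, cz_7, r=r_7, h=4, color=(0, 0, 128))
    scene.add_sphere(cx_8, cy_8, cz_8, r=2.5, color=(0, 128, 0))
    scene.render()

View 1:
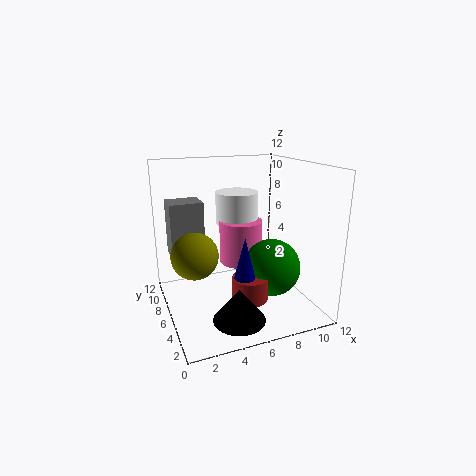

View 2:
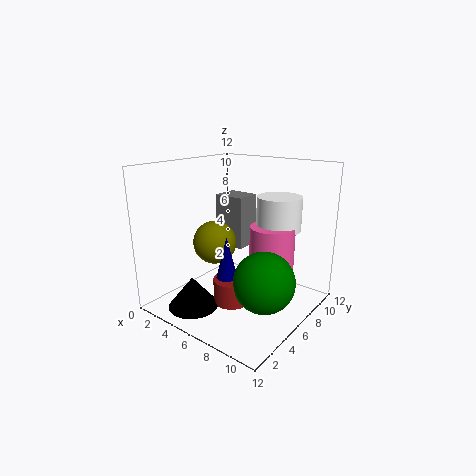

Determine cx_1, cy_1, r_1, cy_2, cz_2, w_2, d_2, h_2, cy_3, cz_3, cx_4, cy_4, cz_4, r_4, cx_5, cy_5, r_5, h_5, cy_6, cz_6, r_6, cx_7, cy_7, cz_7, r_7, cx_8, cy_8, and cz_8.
cx_1 = 4.5
cy_1 = 2
r_1 = 2
cy_2 = 9
cz_2 = 3.5
w_2 = 3
d_2 = 2.5
h_2 = 5
cy_3 = 7
cz_3 = 4.5
cx_4 = 7.5
cy_4 = 9
cz_4 = 2.5
r_4 = 2
cx_5 = 7.5
cy_5 = 10
r_5 = 2
h_5 = 3
cy_6 = 4.5
cz_6 = 1
r_6 = 1.5
cx_7 = 6
cy_7 = 4.5
cz_7 = 2.5
r_7 = 1
cx_8 = 9
cy_8 = 5.5
cz_8 = 3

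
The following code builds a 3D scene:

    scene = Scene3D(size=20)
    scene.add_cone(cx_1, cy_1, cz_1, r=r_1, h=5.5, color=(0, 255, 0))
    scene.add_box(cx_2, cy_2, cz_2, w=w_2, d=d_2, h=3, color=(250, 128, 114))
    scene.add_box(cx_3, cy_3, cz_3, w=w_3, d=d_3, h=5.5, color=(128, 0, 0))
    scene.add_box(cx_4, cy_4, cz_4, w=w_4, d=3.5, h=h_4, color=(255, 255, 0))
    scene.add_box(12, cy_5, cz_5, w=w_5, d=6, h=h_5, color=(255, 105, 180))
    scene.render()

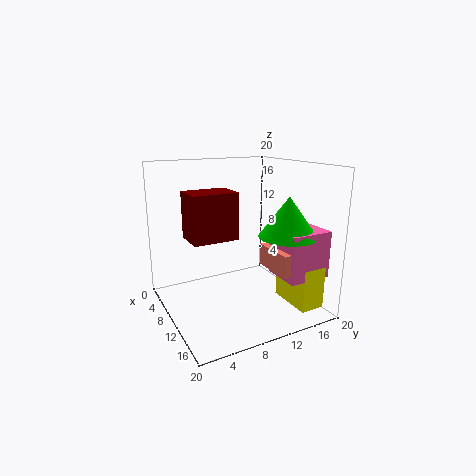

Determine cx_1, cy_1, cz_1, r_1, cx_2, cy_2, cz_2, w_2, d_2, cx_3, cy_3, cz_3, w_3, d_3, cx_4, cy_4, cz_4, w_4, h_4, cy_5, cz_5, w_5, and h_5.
cx_1 = 14, cy_1 = 15.5, cz_1 = 10.5, r_1 = 4, cx_2 = 11, cy_2 = 13, cz_2 = 6, w_2 = 6, d_2 = 6, cx_3 = 12, cy_3 = 1.5, cz_3 = 12, w_3 = 4, d_3 = 5.5, cx_4 = 11, cy_4 = 16, cz_4 = 0.5, w_4 = 6.5, h_4 = 6, cy_5 = 14, cz_5 = 5, w_5 = 5.5, h_5 = 6.5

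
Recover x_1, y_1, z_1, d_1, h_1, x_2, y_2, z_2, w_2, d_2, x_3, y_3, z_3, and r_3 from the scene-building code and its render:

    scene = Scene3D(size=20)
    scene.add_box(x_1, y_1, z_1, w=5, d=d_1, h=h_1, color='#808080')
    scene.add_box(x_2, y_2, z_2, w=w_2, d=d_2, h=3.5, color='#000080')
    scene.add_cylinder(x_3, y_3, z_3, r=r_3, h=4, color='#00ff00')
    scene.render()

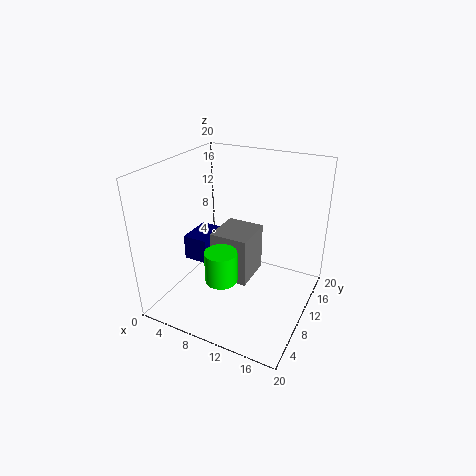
x_1 = 8
y_1 = 6
z_1 = 5.5
d_1 = 5.5
h_1 = 6.5
x_2 = 3
y_2 = 7
z_2 = 6.5
w_2 = 3.5
d_2 = 5
x_3 = 11
y_3 = 3.5
z_3 = 7.5
r_3 = 2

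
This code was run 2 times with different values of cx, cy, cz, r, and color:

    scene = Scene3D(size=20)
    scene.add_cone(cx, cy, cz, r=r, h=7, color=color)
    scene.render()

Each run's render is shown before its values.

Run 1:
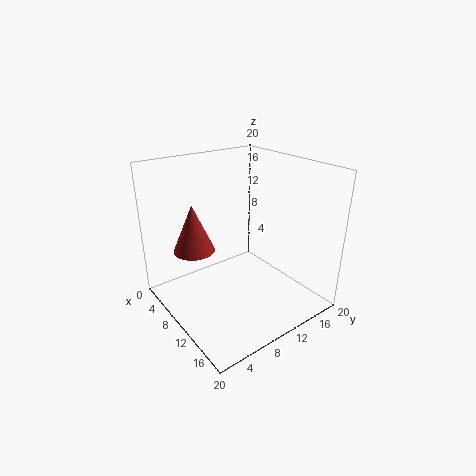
cx = 5, cy = 5.75, cz = 7.25, r = 3, color = 'brown'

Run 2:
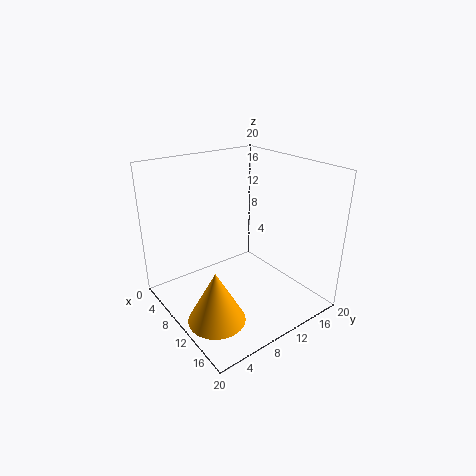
cx = 13.75, cy = 3.75, cz = 1.5, r = 3.75, color = 'orange'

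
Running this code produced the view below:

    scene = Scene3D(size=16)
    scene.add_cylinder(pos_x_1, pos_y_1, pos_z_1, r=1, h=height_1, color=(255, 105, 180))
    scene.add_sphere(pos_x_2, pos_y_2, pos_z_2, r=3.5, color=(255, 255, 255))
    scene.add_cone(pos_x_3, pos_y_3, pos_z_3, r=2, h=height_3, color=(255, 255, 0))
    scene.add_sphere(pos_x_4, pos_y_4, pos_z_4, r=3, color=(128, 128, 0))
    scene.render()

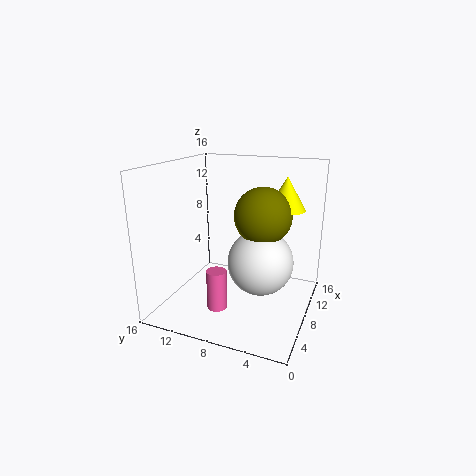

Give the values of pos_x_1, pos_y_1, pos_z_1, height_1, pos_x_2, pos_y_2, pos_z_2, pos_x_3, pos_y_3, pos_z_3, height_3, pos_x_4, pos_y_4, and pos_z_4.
pos_x_1 = 2.5, pos_y_1 = 8, pos_z_1 = 2.5, height_1 = 4, pos_x_2 = 7, pos_y_2 = 5, pos_z_2 = 6, pos_x_3 = 9, pos_y_3 = 3, pos_z_3 = 11.5, height_3 = 3.5, pos_x_4 = 7.5, pos_y_4 = 5, pos_z_4 = 11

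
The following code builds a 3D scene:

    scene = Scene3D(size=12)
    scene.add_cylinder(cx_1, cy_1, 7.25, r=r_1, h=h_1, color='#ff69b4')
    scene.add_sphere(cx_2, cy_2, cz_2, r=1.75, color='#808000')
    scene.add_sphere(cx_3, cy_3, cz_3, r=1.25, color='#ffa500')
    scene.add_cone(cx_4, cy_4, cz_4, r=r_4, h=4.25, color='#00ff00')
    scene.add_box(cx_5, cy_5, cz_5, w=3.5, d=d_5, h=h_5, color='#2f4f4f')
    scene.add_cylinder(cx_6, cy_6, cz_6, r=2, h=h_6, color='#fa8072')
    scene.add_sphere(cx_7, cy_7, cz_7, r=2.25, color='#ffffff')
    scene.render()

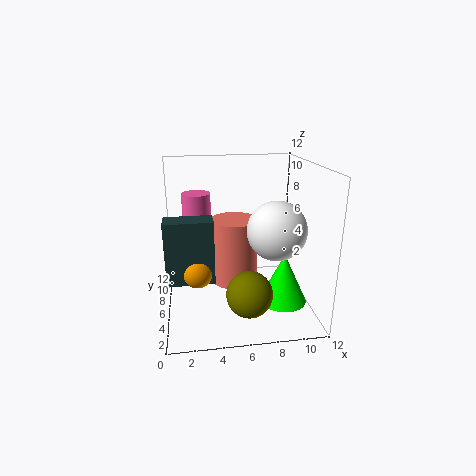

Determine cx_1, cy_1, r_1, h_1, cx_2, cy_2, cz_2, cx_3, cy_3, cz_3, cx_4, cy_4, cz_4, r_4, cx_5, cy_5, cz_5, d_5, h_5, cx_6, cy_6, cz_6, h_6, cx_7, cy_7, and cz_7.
cx_1 = 2.75
cy_1 = 8.75
r_1 = 1.25
h_1 = 2
cx_2 = 6.25
cy_2 = 2
cz_2 = 3
cx_3 = 2.5
cy_3 = 3
cz_3 = 4.75
cx_4 = 9.75
cy_4 = 4.75
cz_4 = 0.5
r_4 = 2
cx_5 = 0.25
cy_5 = 2.25
cz_5 = 4
d_5 = 1.75
h_5 = 4.75
cx_6 = 5.75
cy_6 = 6.5
cz_6 = 2
h_6 = 5.5
cx_7 = 8.5
cy_7 = 3.25
cz_7 = 7.5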